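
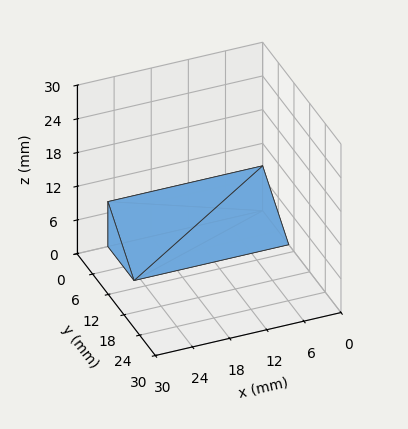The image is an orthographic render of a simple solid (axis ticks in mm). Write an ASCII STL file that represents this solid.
Reading the render: the shape is a wedge (ramp): 25 × 10 mm base, rising to 8 mm along the y=0 edge and sloping linearly to z=0 at y=10 (dimensions read to the nearest mm from the axis ticks). For the STL, each face is triangulated and given an outward normal.

solid part
  facet normal 0.0000 0.0000 -1.0000
    outer loop
      vertex 25.0 10.0 0.0
      vertex 25.0 0.0 0.0
      vertex 0.0 0.0 0.0
    endloop
  endfacet
  facet normal 0.0000 0.0000 -1.0000
    outer loop
      vertex 0.0 10.0 0.0
      vertex 25.0 10.0 0.0
      vertex 0.0 0.0 0.0
    endloop
  endfacet
  facet normal 0.0000 -1.0000 0.0000
    outer loop
      vertex 0.0 0.0 0.0
      vertex 25.0 0.0 0.0
      vertex 25.0 0.0 8.0
    endloop
  endfacet
  facet normal 0.0000 -1.0000 0.0000
    outer loop
      vertex 0.0 0.0 0.0
      vertex 25.0 0.0 8.0
      vertex 0.0 0.0 8.0
    endloop
  endfacet
  facet normal 0.0000 0.6247 0.7809
    outer loop
      vertex 0.0 0.0 8.0
      vertex 25.0 0.0 8.0
      vertex 25.0 10.0 0.0
    endloop
  endfacet
  facet normal 0.0000 0.6247 0.7809
    outer loop
      vertex 0.0 0.0 8.0
      vertex 25.0 10.0 0.0
      vertex 0.0 10.0 0.0
    endloop
  endfacet
  facet normal -1.0000 0.0000 0.0000
    outer loop
      vertex 0.0 0.0 8.0
      vertex 0.0 10.0 0.0
      vertex 0.0 0.0 0.0
    endloop
  endfacet
  facet normal 1.0000 0.0000 0.0000
    outer loop
      vertex 25.0 0.0 0.0
      vertex 25.0 10.0 0.0
      vertex 25.0 0.0 8.0
    endloop
  endfacet
endsolid part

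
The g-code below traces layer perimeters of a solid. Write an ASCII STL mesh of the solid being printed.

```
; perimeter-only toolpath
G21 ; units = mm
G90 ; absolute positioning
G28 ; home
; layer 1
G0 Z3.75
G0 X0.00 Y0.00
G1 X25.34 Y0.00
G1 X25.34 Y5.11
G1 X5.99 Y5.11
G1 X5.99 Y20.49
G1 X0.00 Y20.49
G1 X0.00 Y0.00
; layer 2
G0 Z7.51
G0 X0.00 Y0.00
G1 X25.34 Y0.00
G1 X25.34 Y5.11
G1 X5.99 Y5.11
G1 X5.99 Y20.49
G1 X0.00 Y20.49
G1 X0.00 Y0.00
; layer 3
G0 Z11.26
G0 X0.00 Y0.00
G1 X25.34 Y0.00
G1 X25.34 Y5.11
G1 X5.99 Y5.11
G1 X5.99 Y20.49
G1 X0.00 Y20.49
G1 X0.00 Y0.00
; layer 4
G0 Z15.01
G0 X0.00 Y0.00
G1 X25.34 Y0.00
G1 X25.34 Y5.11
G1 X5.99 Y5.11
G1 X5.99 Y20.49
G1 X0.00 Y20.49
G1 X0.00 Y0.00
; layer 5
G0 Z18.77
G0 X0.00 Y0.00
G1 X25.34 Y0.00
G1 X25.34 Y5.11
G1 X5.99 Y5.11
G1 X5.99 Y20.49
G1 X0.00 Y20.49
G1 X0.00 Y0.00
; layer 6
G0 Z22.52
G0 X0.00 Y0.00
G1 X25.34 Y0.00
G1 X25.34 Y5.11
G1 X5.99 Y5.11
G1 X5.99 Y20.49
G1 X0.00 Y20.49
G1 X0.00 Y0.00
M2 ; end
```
solid part
  facet normal 0.0000 0.0000 -1.0000
    outer loop
      vertex 25.34 5.11 0.00
      vertex 25.34 0.00 0.00
      vertex 0.00 0.00 0.00
    endloop
  endfacet
  facet normal 0.0000 0.0000 -1.0000
    outer loop
      vertex 5.99 5.11 0.00
      vertex 25.34 5.11 0.00
      vertex 0.00 0.00 0.00
    endloop
  endfacet
  facet normal 0.0000 0.0000 -1.0000
    outer loop
      vertex 5.99 20.49 0.00
      vertex 5.99 5.11 0.00
      vertex 0.00 0.00 0.00
    endloop
  endfacet
  facet normal 0.0000 0.0000 -1.0000
    outer loop
      vertex 0.00 20.49 0.00
      vertex 5.99 20.49 0.00
      vertex 0.00 0.00 0.00
    endloop
  endfacet
  facet normal 0.0000 0.0000 1.0000
    outer loop
      vertex 0.00 0.00 22.52
      vertex 25.34 0.00 22.52
      vertex 25.34 5.11 22.52
    endloop
  endfacet
  facet normal 0.0000 0.0000 1.0000
    outer loop
      vertex 0.00 0.00 22.52
      vertex 25.34 5.11 22.52
      vertex 5.99 5.11 22.52
    endloop
  endfacet
  facet normal 0.0000 0.0000 1.0000
    outer loop
      vertex 0.00 0.00 22.52
      vertex 5.99 5.11 22.52
      vertex 5.99 20.49 22.52
    endloop
  endfacet
  facet normal 0.0000 0.0000 1.0000
    outer loop
      vertex 0.00 0.00 22.52
      vertex 5.99 20.49 22.52
      vertex 0.00 20.49 22.52
    endloop
  endfacet
  facet normal 0.0000 -1.0000 0.0000
    outer loop
      vertex 0.00 0.00 0.00
      vertex 25.34 0.00 0.00
      vertex 25.34 0.00 22.52
    endloop
  endfacet
  facet normal 0.0000 -1.0000 0.0000
    outer loop
      vertex 0.00 0.00 0.00
      vertex 25.34 0.00 22.52
      vertex 0.00 0.00 22.52
    endloop
  endfacet
  facet normal 1.0000 0.0000 0.0000
    outer loop
      vertex 25.34 0.00 0.00
      vertex 25.34 5.11 0.00
      vertex 25.34 5.11 22.52
    endloop
  endfacet
  facet normal 1.0000 0.0000 0.0000
    outer loop
      vertex 25.34 0.00 0.00
      vertex 25.34 5.11 22.52
      vertex 25.34 0.00 22.52
    endloop
  endfacet
  facet normal 0.0000 1.0000 0.0000
    outer loop
      vertex 25.34 5.11 0.00
      vertex 5.99 5.11 0.00
      vertex 5.99 5.11 22.52
    endloop
  endfacet
  facet normal 0.0000 1.0000 0.0000
    outer loop
      vertex 25.34 5.11 0.00
      vertex 5.99 5.11 22.52
      vertex 25.34 5.11 22.52
    endloop
  endfacet
  facet normal 1.0000 0.0000 0.0000
    outer loop
      vertex 5.99 5.11 0.00
      vertex 5.99 20.49 0.00
      vertex 5.99 20.49 22.52
    endloop
  endfacet
  facet normal 1.0000 0.0000 0.0000
    outer loop
      vertex 5.99 5.11 0.00
      vertex 5.99 20.49 22.52
      vertex 5.99 5.11 22.52
    endloop
  endfacet
  facet normal 0.0000 1.0000 0.0000
    outer loop
      vertex 5.99 20.49 0.00
      vertex 0.00 20.49 0.00
      vertex 0.00 20.49 22.52
    endloop
  endfacet
  facet normal 0.0000 1.0000 0.0000
    outer loop
      vertex 5.99 20.49 0.00
      vertex 0.00 20.49 22.52
      vertex 5.99 20.49 22.52
    endloop
  endfacet
  facet normal -1.0000 0.0000 0.0000
    outer loop
      vertex 0.00 20.49 0.00
      vertex 0.00 0.00 0.00
      vertex 0.00 0.00 22.52
    endloop
  endfacet
  facet normal -1.0000 0.0000 0.0000
    outer loop
      vertex 0.00 20.49 0.00
      vertex 0.00 0.00 22.52
      vertex 0.00 20.49 22.52
    endloop
  endfacet
endsolid part

The G0 Z moves step by Δz≈3.75 mm. Every layer's G1 loop is the same polygon, so the solid is a straight extrusion of it from z=0 to z≈22.5. Closing with flat bottom and top caps and triangulating gives 20 facets — an L-shaped prism: outer 25.3 × 20.5 mm, arm thicknesses ≈ 5.11 mm (horizontal) and 5.99 mm (vertical), extruded 22.5 mm in z.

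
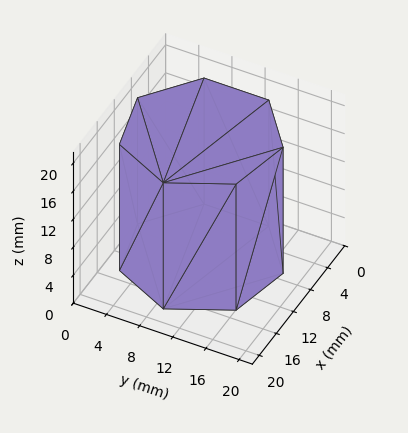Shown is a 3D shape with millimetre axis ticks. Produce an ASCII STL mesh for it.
Reading the render: the shape is a regular 7-sided prism (a cylinder approximated with 7 flat sides), circumscribed radius ≈ 9 mm, height ≈ 18 mm (dimensions read to the nearest mm from the axis ticks). For the STL, each face is triangulated and given an outward normal.

solid part
  facet normal 0.0000 0.0000 -1.0000
    outer loop
      vertex 6.997 17.774 0.000
      vertex 14.611 16.036 0.000
      vertex 18.000 9.000 0.000
    endloop
  endfacet
  facet normal 0.0000 0.0000 -1.0000
    outer loop
      vertex 0.891 12.905 0.000
      vertex 6.997 17.774 0.000
      vertex 18.000 9.000 0.000
    endloop
  endfacet
  facet normal 0.0000 0.0000 -1.0000
    outer loop
      vertex 0.891 5.095 0.000
      vertex 0.891 12.905 0.000
      vertex 18.000 9.000 0.000
    endloop
  endfacet
  facet normal 0.0000 0.0000 -1.0000
    outer loop
      vertex 6.997 0.226 0.000
      vertex 0.891 5.095 0.000
      vertex 18.000 9.000 0.000
    endloop
  endfacet
  facet normal 0.0000 0.0000 -1.0000
    outer loop
      vertex 14.611 1.964 0.000
      vertex 6.997 0.226 0.000
      vertex 18.000 9.000 0.000
    endloop
  endfacet
  facet normal 0.0000 0.0000 1.0000
    outer loop
      vertex 18.000 9.000 18.000
      vertex 14.611 16.036 18.000
      vertex 6.997 17.774 18.000
    endloop
  endfacet
  facet normal 0.0000 0.0000 1.0000
    outer loop
      vertex 18.000 9.000 18.000
      vertex 6.997 17.774 18.000
      vertex 0.891 12.905 18.000
    endloop
  endfacet
  facet normal 0.0000 0.0000 1.0000
    outer loop
      vertex 18.000 9.000 18.000
      vertex 0.891 12.905 18.000
      vertex 0.891 5.095 18.000
    endloop
  endfacet
  facet normal 0.0000 0.0000 1.0000
    outer loop
      vertex 18.000 9.000 18.000
      vertex 0.891 5.095 18.000
      vertex 6.997 0.226 18.000
    endloop
  endfacet
  facet normal 0.0000 0.0000 1.0000
    outer loop
      vertex 18.000 9.000 18.000
      vertex 6.997 0.226 18.000
      vertex 14.611 1.964 18.000
    endloop
  endfacet
  facet normal 0.9009 0.4340 0.0000
    outer loop
      vertex 18.000 9.000 0.000
      vertex 14.611 16.036 0.000
      vertex 14.611 16.036 18.000
    endloop
  endfacet
  facet normal 0.9009 0.4340 0.0000
    outer loop
      vertex 18.000 9.000 0.000
      vertex 14.611 16.036 18.000
      vertex 18.000 9.000 18.000
    endloop
  endfacet
  facet normal 0.2225 0.9749 0.0000
    outer loop
      vertex 14.611 16.036 0.000
      vertex 6.997 17.774 0.000
      vertex 6.997 17.774 18.000
    endloop
  endfacet
  facet normal 0.2225 0.9749 0.0000
    outer loop
      vertex 14.611 16.036 0.000
      vertex 6.997 17.774 18.000
      vertex 14.611 16.036 18.000
    endloop
  endfacet
  facet normal -0.6235 0.7819 0.0000
    outer loop
      vertex 6.997 17.774 0.000
      vertex 0.891 12.905 0.000
      vertex 0.891 12.905 18.000
    endloop
  endfacet
  facet normal -0.6235 0.7819 0.0000
    outer loop
      vertex 6.997 17.774 0.000
      vertex 0.891 12.905 18.000
      vertex 6.997 17.774 18.000
    endloop
  endfacet
  facet normal -1.0000 0.0000 0.0000
    outer loop
      vertex 0.891 12.905 0.000
      vertex 0.891 5.095 0.000
      vertex 0.891 5.095 18.000
    endloop
  endfacet
  facet normal -1.0000 0.0000 0.0000
    outer loop
      vertex 0.891 12.905 0.000
      vertex 0.891 5.095 18.000
      vertex 0.891 12.905 18.000
    endloop
  endfacet
  facet normal -0.6235 -0.7819 0.0000
    outer loop
      vertex 0.891 5.095 0.000
      vertex 6.997 0.226 0.000
      vertex 6.997 0.226 18.000
    endloop
  endfacet
  facet normal -0.6235 -0.7819 0.0000
    outer loop
      vertex 0.891 5.095 0.000
      vertex 6.997 0.226 18.000
      vertex 0.891 5.095 18.000
    endloop
  endfacet
  facet normal 0.2225 -0.9749 0.0000
    outer loop
      vertex 6.997 0.226 0.000
      vertex 14.611 1.964 0.000
      vertex 14.611 1.964 18.000
    endloop
  endfacet
  facet normal 0.2225 -0.9749 0.0000
    outer loop
      vertex 6.997 0.226 0.000
      vertex 14.611 1.964 18.000
      vertex 6.997 0.226 18.000
    endloop
  endfacet
  facet normal 0.9009 -0.4340 0.0000
    outer loop
      vertex 14.611 1.964 0.000
      vertex 18.000 9.000 0.000
      vertex 18.000 9.000 18.000
    endloop
  endfacet
  facet normal 0.9009 -0.4340 0.0000
    outer loop
      vertex 14.611 1.964 0.000
      vertex 18.000 9.000 18.000
      vertex 14.611 1.964 18.000
    endloop
  endfacet
endsolid part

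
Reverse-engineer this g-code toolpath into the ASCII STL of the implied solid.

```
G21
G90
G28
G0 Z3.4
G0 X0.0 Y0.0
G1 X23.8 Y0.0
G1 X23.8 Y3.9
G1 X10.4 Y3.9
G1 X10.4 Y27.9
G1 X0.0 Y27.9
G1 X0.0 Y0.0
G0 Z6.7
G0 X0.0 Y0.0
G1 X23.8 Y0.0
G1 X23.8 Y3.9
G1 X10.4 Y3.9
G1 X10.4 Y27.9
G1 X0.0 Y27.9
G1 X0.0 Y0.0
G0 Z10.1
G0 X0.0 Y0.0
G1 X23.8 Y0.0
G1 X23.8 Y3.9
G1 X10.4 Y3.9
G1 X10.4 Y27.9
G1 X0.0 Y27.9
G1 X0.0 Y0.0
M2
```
solid part
  facet normal 0.0000 0.0000 -1.0000
    outer loop
      vertex 23.8 3.9 0.0
      vertex 23.8 0.0 0.0
      vertex 0.0 0.0 0.0
    endloop
  endfacet
  facet normal 0.0000 0.0000 -1.0000
    outer loop
      vertex 10.4 3.9 0.0
      vertex 23.8 3.9 0.0
      vertex 0.0 0.0 0.0
    endloop
  endfacet
  facet normal 0.0000 0.0000 -1.0000
    outer loop
      vertex 10.4 27.9 0.0
      vertex 10.4 3.9 0.0
      vertex 0.0 0.0 0.0
    endloop
  endfacet
  facet normal 0.0000 0.0000 -1.0000
    outer loop
      vertex 0.0 27.9 0.0
      vertex 10.4 27.9 0.0
      vertex 0.0 0.0 0.0
    endloop
  endfacet
  facet normal 0.0000 0.0000 1.0000
    outer loop
      vertex 0.0 0.0 10.1
      vertex 23.8 0.0 10.1
      vertex 23.8 3.9 10.1
    endloop
  endfacet
  facet normal 0.0000 0.0000 1.0000
    outer loop
      vertex 0.0 0.0 10.1
      vertex 23.8 3.9 10.1
      vertex 10.4 3.9 10.1
    endloop
  endfacet
  facet normal 0.0000 0.0000 1.0000
    outer loop
      vertex 0.0 0.0 10.1
      vertex 10.4 3.9 10.1
      vertex 10.4 27.9 10.1
    endloop
  endfacet
  facet normal 0.0000 0.0000 1.0000
    outer loop
      vertex 0.0 0.0 10.1
      vertex 10.4 27.9 10.1
      vertex 0.0 27.9 10.1
    endloop
  endfacet
  facet normal 0.0000 -1.0000 0.0000
    outer loop
      vertex 0.0 0.0 0.0
      vertex 23.8 0.0 0.0
      vertex 23.8 0.0 10.1
    endloop
  endfacet
  facet normal 0.0000 -1.0000 0.0000
    outer loop
      vertex 0.0 0.0 0.0
      vertex 23.8 0.0 10.1
      vertex 0.0 0.0 10.1
    endloop
  endfacet
  facet normal 1.0000 0.0000 0.0000
    outer loop
      vertex 23.8 0.0 0.0
      vertex 23.8 3.9 0.0
      vertex 23.8 3.9 10.1
    endloop
  endfacet
  facet normal 1.0000 0.0000 0.0000
    outer loop
      vertex 23.8 0.0 0.0
      vertex 23.8 3.9 10.1
      vertex 23.8 0.0 10.1
    endloop
  endfacet
  facet normal 0.0000 1.0000 0.0000
    outer loop
      vertex 23.8 3.9 0.0
      vertex 10.4 3.9 0.0
      vertex 10.4 3.9 10.1
    endloop
  endfacet
  facet normal 0.0000 1.0000 0.0000
    outer loop
      vertex 23.8 3.9 0.0
      vertex 10.4 3.9 10.1
      vertex 23.8 3.9 10.1
    endloop
  endfacet
  facet normal 1.0000 0.0000 0.0000
    outer loop
      vertex 10.4 3.9 0.0
      vertex 10.4 27.9 0.0
      vertex 10.4 27.9 10.1
    endloop
  endfacet
  facet normal 1.0000 0.0000 0.0000
    outer loop
      vertex 10.4 3.9 0.0
      vertex 10.4 27.9 10.1
      vertex 10.4 3.9 10.1
    endloop
  endfacet
  facet normal 0.0000 1.0000 0.0000
    outer loop
      vertex 10.4 27.9 0.0
      vertex 0.0 27.9 0.0
      vertex 0.0 27.9 10.1
    endloop
  endfacet
  facet normal 0.0000 1.0000 0.0000
    outer loop
      vertex 10.4 27.9 0.0
      vertex 0.0 27.9 10.1
      vertex 10.4 27.9 10.1
    endloop
  endfacet
  facet normal -1.0000 0.0000 0.0000
    outer loop
      vertex 0.0 27.9 0.0
      vertex 0.0 0.0 0.0
      vertex 0.0 0.0 10.1
    endloop
  endfacet
  facet normal -1.0000 0.0000 0.0000
    outer loop
      vertex 0.0 27.9 0.0
      vertex 0.0 0.0 10.1
      vertex 0.0 27.9 10.1
    endloop
  endfacet
endsolid part

The G0 Z moves step by Δz≈3.4 mm. Every layer's G1 loop is the same polygon, so the solid is a straight extrusion of it from z=0 to z≈10.1. Closing with flat bottom and top caps and triangulating gives 20 facets — an L-shaped prism: outer 23.8 × 27.9 mm, arm thicknesses ≈ 3.9 mm (horizontal) and 10.4 mm (vertical), extruded 10.1 mm in z.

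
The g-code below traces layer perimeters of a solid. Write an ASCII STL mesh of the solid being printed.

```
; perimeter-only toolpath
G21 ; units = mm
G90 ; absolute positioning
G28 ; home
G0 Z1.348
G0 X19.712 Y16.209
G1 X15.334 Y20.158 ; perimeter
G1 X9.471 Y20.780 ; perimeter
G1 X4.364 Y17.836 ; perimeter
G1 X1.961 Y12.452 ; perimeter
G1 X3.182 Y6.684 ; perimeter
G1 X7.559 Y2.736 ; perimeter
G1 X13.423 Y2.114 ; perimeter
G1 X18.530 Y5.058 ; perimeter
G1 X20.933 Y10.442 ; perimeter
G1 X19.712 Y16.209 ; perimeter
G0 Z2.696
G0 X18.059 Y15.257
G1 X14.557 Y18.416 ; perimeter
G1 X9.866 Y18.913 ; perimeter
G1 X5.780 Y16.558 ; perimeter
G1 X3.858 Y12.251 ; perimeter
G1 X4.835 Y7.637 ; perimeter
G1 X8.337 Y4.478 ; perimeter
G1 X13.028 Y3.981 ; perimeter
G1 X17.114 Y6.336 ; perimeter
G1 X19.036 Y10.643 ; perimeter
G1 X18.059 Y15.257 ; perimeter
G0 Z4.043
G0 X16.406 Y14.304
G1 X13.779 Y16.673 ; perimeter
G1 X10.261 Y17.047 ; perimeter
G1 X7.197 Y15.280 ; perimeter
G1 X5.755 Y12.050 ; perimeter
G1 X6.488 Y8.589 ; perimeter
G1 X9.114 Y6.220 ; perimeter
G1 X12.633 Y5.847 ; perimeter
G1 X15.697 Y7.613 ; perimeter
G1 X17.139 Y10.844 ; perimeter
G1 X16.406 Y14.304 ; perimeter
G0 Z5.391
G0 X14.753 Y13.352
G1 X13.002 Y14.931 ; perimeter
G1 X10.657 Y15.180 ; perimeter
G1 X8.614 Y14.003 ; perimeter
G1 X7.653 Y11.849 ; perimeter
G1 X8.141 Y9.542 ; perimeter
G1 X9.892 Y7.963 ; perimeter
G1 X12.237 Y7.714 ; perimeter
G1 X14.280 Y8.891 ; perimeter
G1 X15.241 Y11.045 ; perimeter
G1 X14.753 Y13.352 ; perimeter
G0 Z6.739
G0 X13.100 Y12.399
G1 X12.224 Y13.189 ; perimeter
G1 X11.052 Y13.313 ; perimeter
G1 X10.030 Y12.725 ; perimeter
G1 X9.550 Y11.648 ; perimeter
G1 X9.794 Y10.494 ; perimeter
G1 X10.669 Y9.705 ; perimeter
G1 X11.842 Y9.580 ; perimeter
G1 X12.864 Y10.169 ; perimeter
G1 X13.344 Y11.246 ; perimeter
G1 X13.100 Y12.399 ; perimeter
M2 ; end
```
solid part
  facet normal 0.0000 0.0000 -1.0000
    outer loop
      vertex 9.076 22.646 0.000
      vertex 16.112 21.900 0.000
      vertex 21.365 17.162 0.000
    endloop
  endfacet
  facet normal 0.0000 0.0000 -1.0000
    outer loop
      vertex 2.947 19.114 0.000
      vertex 9.076 22.646 0.000
      vertex 21.365 17.162 0.000
    endloop
  endfacet
  facet normal 0.0000 0.0000 -1.0000
    outer loop
      vertex 0.064 12.653 0.000
      vertex 2.947 19.114 0.000
      vertex 21.365 17.162 0.000
    endloop
  endfacet
  facet normal 0.0000 0.0000 -1.0000
    outer loop
      vertex 1.529 5.732 0.000
      vertex 0.064 12.653 0.000
      vertex 21.365 17.162 0.000
    endloop
  endfacet
  facet normal 0.0000 0.0000 -1.0000
    outer loop
      vertex 6.782 0.994 0.000
      vertex 1.529 5.732 0.000
      vertex 21.365 17.162 0.000
    endloop
  endfacet
  facet normal 0.0000 0.0000 -1.0000
    outer loop
      vertex 13.818 0.248 0.000
      vertex 6.782 0.994 0.000
      vertex 21.365 17.162 0.000
    endloop
  endfacet
  facet normal 0.0000 0.0000 -1.0000
    outer loop
      vertex 19.947 3.780 0.000
      vertex 13.818 0.248 0.000
      vertex 21.365 17.162 0.000
    endloop
  endfacet
  facet normal 0.0000 0.0000 -1.0000
    outer loop
      vertex 22.830 10.241 0.000
      vertex 19.947 3.780 0.000
      vertex 21.365 17.162 0.000
    endloop
  endfacet
  facet normal 0.3994 0.4428 0.8027
    outer loop
      vertex 21.365 17.162 0.000
      vertex 16.112 21.900 0.000
      vertex 11.447 11.447 8.087
    endloop
  endfacet
  facet normal 0.0629 0.5930 0.8028
    outer loop
      vertex 16.112 21.900 0.000
      vertex 9.076 22.646 0.000
      vertex 11.447 11.447 8.087
    endloop
  endfacet
  facet normal -0.2977 0.5167 0.8028
    outer loop
      vertex 9.076 22.646 0.000
      vertex 2.947 19.114 0.000
      vertex 11.447 11.447 8.087
    endloop
  endfacet
  facet normal -0.5446 0.2430 0.8027
    outer loop
      vertex 2.947 19.114 0.000
      vertex 0.064 12.653 0.000
      vertex 11.447 11.447 8.087
    endloop
  endfacet
  facet normal -0.5834 -0.1235 0.8027
    outer loop
      vertex 0.064 12.653 0.000
      vertex 1.529 5.732 0.000
      vertex 11.447 11.447 8.087
    endloop
  endfacet
  facet normal -0.3994 -0.4428 0.8027
    outer loop
      vertex 1.529 5.732 0.000
      vertex 6.782 0.994 0.000
      vertex 11.447 11.447 8.087
    endloop
  endfacet
  facet normal -0.0629 -0.5930 0.8028
    outer loop
      vertex 6.782 0.994 0.000
      vertex 13.818 0.248 0.000
      vertex 11.447 11.447 8.087
    endloop
  endfacet
  facet normal 0.2977 -0.5167 0.8028
    outer loop
      vertex 13.818 0.248 0.000
      vertex 19.947 3.780 0.000
      vertex 11.447 11.447 8.087
    endloop
  endfacet
  facet normal 0.5446 -0.2430 0.8027
    outer loop
      vertex 19.947 3.780 0.000
      vertex 22.830 10.241 0.000
      vertex 11.447 11.447 8.087
    endloop
  endfacet
  facet normal 0.5834 0.1235 0.8027
    outer loop
      vertex 22.830 10.241 0.000
      vertex 21.365 17.162 0.000
      vertex 11.447 11.447 8.087
    endloop
  endfacet
endsolid part

The G0 Z moves step by Δz≈1.348 mm. The G1 loops shrink linearly with z, so the solid tapers from its base footprint up to z≈8.09. Closing with a flat bottom cap and the tapered top and triangulating gives 18 facets — a regular 10-sided pyramid, base circumscribed radius ≈ 11.4 mm, apex at z ≈ 8.09 mm.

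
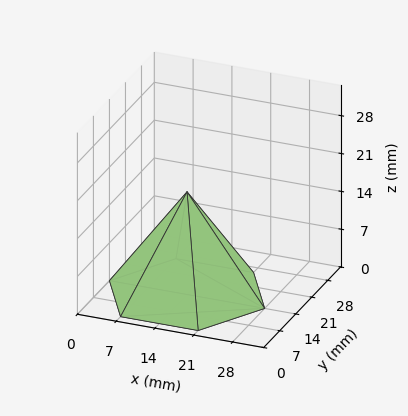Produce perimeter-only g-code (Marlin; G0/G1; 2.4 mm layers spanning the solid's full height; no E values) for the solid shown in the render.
Reading the render: the shape is a regular 6-sided pyramid, base circumscribed radius ≈ 14 mm, apex at z ≈ 19 mm (dimensions read to the nearest mm from the axis ticks). For the g-code, the solid's height is divided into equal slices at the stated Δz and each level perimeter traced with G1 moves after a G0 lift.

; perimeter-only toolpath
G21 ; units = mm
G90 ; absolute positioning
G28 ; home
; layer 1
G0 Z2.4
G0 X26.2 Y14.0
G1 X20.1 Y24.6
G1 X7.9 Y24.6
G1 X1.8 Y14.0
G1 X7.9 Y3.4
G1 X20.1 Y3.4
G1 X26.2 Y14.0
; layer 2
G0 Z4.8
G0 X24.5 Y14.0
G1 X19.2 Y23.1
G1 X8.8 Y23.1
G1 X3.5 Y14.0
G1 X8.8 Y4.9
G1 X19.2 Y4.9
G1 X24.5 Y14.0
; layer 3
G0 Z7.1
G0 X22.8 Y14.0
G1 X18.4 Y21.6
G1 X9.6 Y21.6
G1 X5.2 Y14.0
G1 X9.6 Y6.4
G1 X18.4 Y6.4
G1 X22.8 Y14.0
; layer 4
G0 Z9.5
G0 X21.0 Y14.0
G1 X17.5 Y20.1
G1 X10.5 Y20.1
G1 X7.0 Y14.0
G1 X10.5 Y8.0
G1 X17.5 Y8.0
G1 X21.0 Y14.0
; layer 5
G0 Z11.9
G0 X19.2 Y14.0
G1 X16.6 Y18.5
G1 X11.4 Y18.5
G1 X8.8 Y14.0
G1 X11.4 Y9.5
G1 X16.6 Y9.5
G1 X19.2 Y14.0
; layer 6
G0 Z14.2
G0 X17.5 Y14.0
G1 X15.8 Y17.0
G1 X12.2 Y17.0
G1 X10.5 Y14.0
G1 X12.2 Y11.0
G1 X15.8 Y11.0
G1 X17.5 Y14.0
; layer 7
G0 Z16.6
G0 X15.8 Y14.0
G1 X14.9 Y15.5
G1 X13.1 Y15.5
G1 X12.2 Y14.0
G1 X13.1 Y12.5
G1 X14.9 Y12.5
G1 X15.8 Y14.0
M2 ; end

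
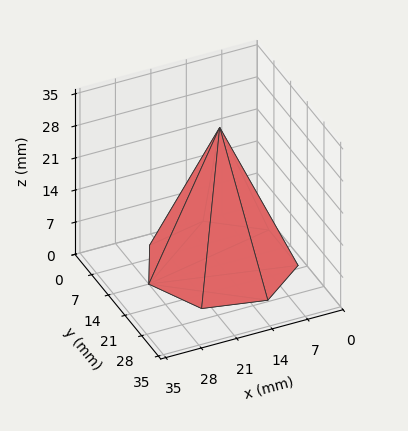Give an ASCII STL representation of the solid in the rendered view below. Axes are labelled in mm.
Reading the render: the shape is a regular 7-sided pyramid, base circumscribed radius ≈ 14 mm, apex at z ≈ 30 mm (dimensions read to the nearest mm from the axis ticks). For the STL, each face is triangulated and given an outward normal.

solid part
  facet normal 0.0000 0.0000 -1.0000
    outer loop
      vertex 10.9 27.6 0.0
      vertex 22.7 24.9 0.0
      vertex 28.0 14.0 0.0
    endloop
  endfacet
  facet normal 0.0000 0.0000 -1.0000
    outer loop
      vertex 1.4 20.1 0.0
      vertex 10.9 27.6 0.0
      vertex 28.0 14.0 0.0
    endloop
  endfacet
  facet normal 0.0000 0.0000 -1.0000
    outer loop
      vertex 1.4 7.9 0.0
      vertex 1.4 20.1 0.0
      vertex 28.0 14.0 0.0
    endloop
  endfacet
  facet normal 0.0000 0.0000 -1.0000
    outer loop
      vertex 10.9 0.4 0.0
      vertex 1.4 7.9 0.0
      vertex 28.0 14.0 0.0
    endloop
  endfacet
  facet normal 0.0000 0.0000 -1.0000
    outer loop
      vertex 22.7 3.1 0.0
      vertex 10.9 0.4 0.0
      vertex 28.0 14.0 0.0
    endloop
  endfacet
  facet normal 0.8293 0.4032 0.3870
    outer loop
      vertex 28.0 14.0 0.0
      vertex 22.7 24.9 0.0
      vertex 14.0 14.0 30.0
    endloop
  endfacet
  facet normal 0.2057 0.8991 0.3863
    outer loop
      vertex 22.7 24.9 0.0
      vertex 10.9 27.6 0.0
      vertex 14.0 14.0 30.0
    endloop
  endfacet
  facet normal -0.5713 0.7237 0.3871
    outer loop
      vertex 10.9 27.6 0.0
      vertex 1.4 20.1 0.0
      vertex 14.0 14.0 30.0
    endloop
  endfacet
  facet normal -0.9220 0.0000 0.3872
    outer loop
      vertex 1.4 20.1 0.0
      vertex 1.4 7.9 0.0
      vertex 14.0 14.0 30.0
    endloop
  endfacet
  facet normal -0.5713 -0.7237 0.3871
    outer loop
      vertex 1.4 7.9 0.0
      vertex 10.9 0.4 0.0
      vertex 14.0 14.0 30.0
    endloop
  endfacet
  facet normal 0.2057 -0.8991 0.3863
    outer loop
      vertex 10.9 0.4 0.0
      vertex 22.7 3.1 0.0
      vertex 14.0 14.0 30.0
    endloop
  endfacet
  facet normal 0.8293 -0.4032 0.3870
    outer loop
      vertex 22.7 3.1 0.0
      vertex 28.0 14.0 0.0
      vertex 14.0 14.0 30.0
    endloop
  endfacet
endsolid part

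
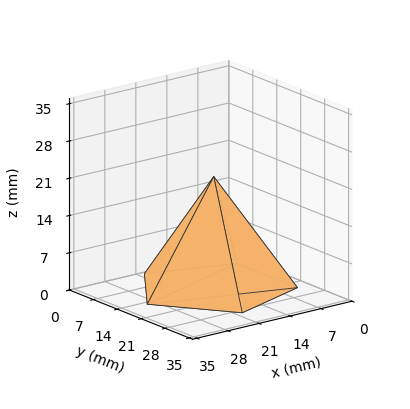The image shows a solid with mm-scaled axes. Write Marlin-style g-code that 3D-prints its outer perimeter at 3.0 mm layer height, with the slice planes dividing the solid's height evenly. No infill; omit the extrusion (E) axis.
Reading the render: the shape is a regular 5-sided pyramid, base circumscribed radius ≈ 15 mm, apex at z ≈ 21 mm (dimensions read to the nearest mm from the axis ticks). For the g-code, the solid's height is divided into equal slices at the stated Δz and each level perimeter traced with G1 moves after a G0 lift.

; perimeter-only toolpath
G21 ; units = mm
G90 ; absolute positioning
G28 ; home
; layer 1
G0 Z3.0
G0 X27.9 Y15.0
G1 X18.9 Y27.3
G1 X4.6 Y22.5
G1 X4.6 Y7.5
G1 X18.9 Y2.7
G1 X27.9 Y15.0
; layer 2
G0 Z6.0
G0 X25.7 Y15.0
G1 X18.3 Y25.2
G1 X6.4 Y21.3
G1 X6.4 Y8.7
G1 X18.3 Y4.8
G1 X25.7 Y15.0
; layer 3
G0 Z9.0
G0 X23.6 Y15.0
G1 X17.6 Y23.2
G1 X8.1 Y20.0
G1 X8.1 Y10.0
G1 X17.6 Y6.8
G1 X23.6 Y15.0
; layer 4
G0 Z12.0
G0 X21.4 Y15.0
G1 X17.0 Y21.1
G1 X9.8 Y18.8
G1 X9.8 Y11.2
G1 X17.0 Y8.9
G1 X21.4 Y15.0
; layer 5
G0 Z15.0
G0 X19.3 Y15.0
G1 X16.3 Y19.1
G1 X11.5 Y17.5
G1 X11.5 Y12.5
G1 X16.3 Y10.9
G1 X19.3 Y15.0
; layer 6
G0 Z18.0
G0 X17.1 Y15.0
G1 X15.7 Y17.0
G1 X13.3 Y16.3
G1 X13.3 Y13.7
G1 X15.7 Y13.0
G1 X17.1 Y15.0
M2 ; end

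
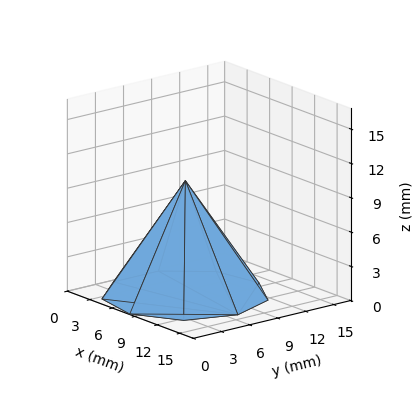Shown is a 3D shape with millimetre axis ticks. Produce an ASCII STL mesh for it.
Reading the render: the shape is a regular 9-sided pyramid, base circumscribed radius ≈ 7 mm, apex at z ≈ 10 mm (dimensions read to the nearest mm from the axis ticks). For the STL, each face is triangulated and given an outward normal.

solid part
  facet normal 0.0000 0.0000 -1.0000
    outer loop
      vertex 8.2 13.9 0.0
      vertex 12.4 11.5 0.0
      vertex 14.0 7.0 0.0
    endloop
  endfacet
  facet normal 0.0000 0.0000 -1.0000
    outer loop
      vertex 3.5 13.1 0.0
      vertex 8.2 13.9 0.0
      vertex 14.0 7.0 0.0
    endloop
  endfacet
  facet normal 0.0000 0.0000 -1.0000
    outer loop
      vertex 0.4 9.4 0.0
      vertex 3.5 13.1 0.0
      vertex 14.0 7.0 0.0
    endloop
  endfacet
  facet normal 0.0000 0.0000 -1.0000
    outer loop
      vertex 0.4 4.6 0.0
      vertex 0.4 9.4 0.0
      vertex 14.0 7.0 0.0
    endloop
  endfacet
  facet normal 0.0000 0.0000 -1.0000
    outer loop
      vertex 3.5 0.9 0.0
      vertex 0.4 4.6 0.0
      vertex 14.0 7.0 0.0
    endloop
  endfacet
  facet normal 0.0000 0.0000 -1.0000
    outer loop
      vertex 8.2 0.1 0.0
      vertex 3.5 0.9 0.0
      vertex 14.0 7.0 0.0
    endloop
  endfacet
  facet normal 0.0000 0.0000 -1.0000
    outer loop
      vertex 12.4 2.5 0.0
      vertex 8.2 0.1 0.0
      vertex 14.0 7.0 0.0
    endloop
  endfacet
  facet normal 0.7865 0.2797 0.5506
    outer loop
      vertex 14.0 7.0 0.0
      vertex 12.4 11.5 0.0
      vertex 7.0 7.0 10.0
    endloop
  endfacet
  facet normal 0.4143 0.7251 0.5500
    outer loop
      vertex 12.4 11.5 0.0
      vertex 8.2 13.9 0.0
      vertex 7.0 7.0 10.0
    endloop
  endfacet
  facet normal -0.1400 0.8227 0.5509
    outer loop
      vertex 8.2 13.9 0.0
      vertex 3.5 13.1 0.0
      vertex 7.0 7.0 10.0
    endloop
  endfacet
  facet normal -0.6397 0.5360 0.5509
    outer loop
      vertex 3.5 13.1 0.0
      vertex 0.4 9.4 0.0
      vertex 7.0 7.0 10.0
    endloop
  endfacet
  facet normal -0.8346 0.0000 0.5508
    outer loop
      vertex 0.4 9.4 0.0
      vertex 0.4 4.6 0.0
      vertex 7.0 7.0 10.0
    endloop
  endfacet
  facet normal -0.6397 -0.5360 0.5509
    outer loop
      vertex 0.4 4.6 0.0
      vertex 3.5 0.9 0.0
      vertex 7.0 7.0 10.0
    endloop
  endfacet
  facet normal -0.1400 -0.8227 0.5509
    outer loop
      vertex 3.5 0.9 0.0
      vertex 8.2 0.1 0.0
      vertex 7.0 7.0 10.0
    endloop
  endfacet
  facet normal 0.4143 -0.7251 0.5500
    outer loop
      vertex 8.2 0.1 0.0
      vertex 12.4 2.5 0.0
      vertex 7.0 7.0 10.0
    endloop
  endfacet
  facet normal 0.7865 -0.2797 0.5506
    outer loop
      vertex 12.4 2.5 0.0
      vertex 14.0 7.0 0.0
      vertex 7.0 7.0 10.0
    endloop
  endfacet
endsolid part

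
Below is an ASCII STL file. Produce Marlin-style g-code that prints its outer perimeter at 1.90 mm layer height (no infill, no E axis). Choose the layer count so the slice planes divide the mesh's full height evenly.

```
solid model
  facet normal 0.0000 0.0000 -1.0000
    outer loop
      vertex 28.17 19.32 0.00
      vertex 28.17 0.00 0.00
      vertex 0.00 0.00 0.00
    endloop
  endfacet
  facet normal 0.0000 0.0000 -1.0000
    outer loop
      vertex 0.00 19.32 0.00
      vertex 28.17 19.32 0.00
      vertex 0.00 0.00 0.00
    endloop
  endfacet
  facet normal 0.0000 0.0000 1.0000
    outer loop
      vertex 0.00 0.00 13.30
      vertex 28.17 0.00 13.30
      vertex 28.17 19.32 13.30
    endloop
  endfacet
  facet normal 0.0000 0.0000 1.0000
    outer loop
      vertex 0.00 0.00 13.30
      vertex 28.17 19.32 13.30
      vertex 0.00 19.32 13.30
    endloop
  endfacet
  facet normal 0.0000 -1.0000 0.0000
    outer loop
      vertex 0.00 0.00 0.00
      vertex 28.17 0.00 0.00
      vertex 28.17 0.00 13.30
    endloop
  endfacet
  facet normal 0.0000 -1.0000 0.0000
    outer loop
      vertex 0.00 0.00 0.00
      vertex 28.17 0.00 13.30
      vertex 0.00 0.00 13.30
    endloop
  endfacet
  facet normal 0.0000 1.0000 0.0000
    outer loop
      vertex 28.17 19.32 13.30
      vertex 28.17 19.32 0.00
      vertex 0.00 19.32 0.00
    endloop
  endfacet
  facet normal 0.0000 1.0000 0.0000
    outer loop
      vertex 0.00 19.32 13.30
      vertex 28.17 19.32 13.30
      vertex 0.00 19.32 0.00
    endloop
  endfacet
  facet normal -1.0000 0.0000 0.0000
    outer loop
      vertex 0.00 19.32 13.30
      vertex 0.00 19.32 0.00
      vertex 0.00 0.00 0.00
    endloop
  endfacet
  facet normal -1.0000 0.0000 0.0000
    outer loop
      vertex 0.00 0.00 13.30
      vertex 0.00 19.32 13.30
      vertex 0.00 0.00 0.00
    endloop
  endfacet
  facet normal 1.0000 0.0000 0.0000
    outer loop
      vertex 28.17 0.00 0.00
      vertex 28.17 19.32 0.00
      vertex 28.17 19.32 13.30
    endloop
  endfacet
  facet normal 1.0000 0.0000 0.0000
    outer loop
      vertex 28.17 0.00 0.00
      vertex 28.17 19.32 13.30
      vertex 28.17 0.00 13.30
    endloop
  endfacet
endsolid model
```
; perimeter-only toolpath
G21 ; units = mm
G90 ; absolute positioning
G28 ; home
; layer 1
G0 Z1.90
G0 X0.00 Y0.00
G1 X28.17 Y0.00
G1 X28.17 Y19.32
G1 X0.00 Y19.32
G1 X0.00 Y0.00
; layer 2
G0 Z3.80
G0 X0.00 Y0.00
G1 X28.17 Y0.00
G1 X28.17 Y19.32
G1 X0.00 Y19.32
G1 X0.00 Y0.00
; layer 3
G0 Z5.70
G0 X0.00 Y0.00
G1 X28.17 Y0.00
G1 X28.17 Y19.32
G1 X0.00 Y19.32
G1 X0.00 Y0.00
; layer 4
G0 Z7.60
G0 X0.00 Y0.00
G1 X28.17 Y0.00
G1 X28.17 Y19.32
G1 X0.00 Y19.32
G1 X0.00 Y0.00
; layer 5
G0 Z9.50
G0 X0.00 Y0.00
G1 X28.17 Y0.00
G1 X28.17 Y19.32
G1 X0.00 Y19.32
G1 X0.00 Y0.00
; layer 6
G0 Z11.40
G0 X0.00 Y0.00
G1 X28.17 Y0.00
G1 X28.17 Y19.32
G1 X0.00 Y19.32
G1 X0.00 Y0.00
; layer 7
G0 Z13.30
G0 X0.00 Y0.00
G1 X28.17 Y0.00
G1 X28.17 Y19.32
G1 X0.00 Y19.32
G1 X0.00 Y0.00
M2 ; end

The solid is a rectangular box, roughly 28.2 × 19.3 mm footprint and 13.3 mm tall. Slicing at Δz = 1.90 mm — 7 equal slices spanning the solid's height, so layer i sits at z = i·h/7 — gives 7 non-empty perimeters. Each is a 4-segment closed polygon; G0 lifts to the layer z and rapids to the start vertex, then G1 traces the edges.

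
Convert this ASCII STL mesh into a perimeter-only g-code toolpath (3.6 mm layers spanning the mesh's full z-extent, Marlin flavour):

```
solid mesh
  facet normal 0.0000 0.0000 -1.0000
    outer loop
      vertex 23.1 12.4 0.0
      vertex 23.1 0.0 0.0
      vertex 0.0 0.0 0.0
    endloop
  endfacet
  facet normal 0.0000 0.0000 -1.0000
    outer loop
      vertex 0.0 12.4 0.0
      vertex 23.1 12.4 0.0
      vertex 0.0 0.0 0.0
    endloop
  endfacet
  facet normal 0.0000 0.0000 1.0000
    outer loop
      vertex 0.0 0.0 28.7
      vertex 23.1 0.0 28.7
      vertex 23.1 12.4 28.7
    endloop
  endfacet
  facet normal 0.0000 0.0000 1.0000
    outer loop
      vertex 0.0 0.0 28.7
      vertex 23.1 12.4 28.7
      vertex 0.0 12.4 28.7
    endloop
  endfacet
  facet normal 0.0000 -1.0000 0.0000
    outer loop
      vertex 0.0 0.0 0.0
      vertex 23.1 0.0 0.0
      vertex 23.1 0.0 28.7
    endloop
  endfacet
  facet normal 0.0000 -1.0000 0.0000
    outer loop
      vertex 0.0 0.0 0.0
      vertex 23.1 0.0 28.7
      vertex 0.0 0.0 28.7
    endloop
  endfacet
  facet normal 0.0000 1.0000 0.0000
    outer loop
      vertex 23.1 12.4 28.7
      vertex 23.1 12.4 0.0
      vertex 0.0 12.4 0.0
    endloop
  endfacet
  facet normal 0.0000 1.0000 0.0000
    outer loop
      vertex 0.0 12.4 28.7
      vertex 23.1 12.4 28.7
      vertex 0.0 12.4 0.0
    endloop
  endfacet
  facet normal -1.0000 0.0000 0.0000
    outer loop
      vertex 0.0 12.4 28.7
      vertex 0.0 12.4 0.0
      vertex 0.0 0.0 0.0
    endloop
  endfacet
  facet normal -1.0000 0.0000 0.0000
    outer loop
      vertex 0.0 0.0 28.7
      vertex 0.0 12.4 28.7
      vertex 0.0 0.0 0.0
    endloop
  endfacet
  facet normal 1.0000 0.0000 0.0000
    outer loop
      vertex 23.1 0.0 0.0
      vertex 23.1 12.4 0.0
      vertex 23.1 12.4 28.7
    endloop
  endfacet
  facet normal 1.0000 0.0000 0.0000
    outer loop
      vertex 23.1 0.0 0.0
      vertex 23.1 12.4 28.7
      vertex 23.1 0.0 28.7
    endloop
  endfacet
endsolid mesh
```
; perimeter-only toolpath
G21 ; units = mm
G90 ; absolute positioning
G28 ; home
; layer 1
G0 Z3.6
G0 X0.0 Y0.0
G1 X23.1 Y0.0
G1 X23.1 Y12.4
G1 X0.0 Y12.4
G1 X0.0 Y0.0
; layer 2
G0 Z7.2
G0 X0.0 Y0.0
G1 X23.1 Y0.0
G1 X23.1 Y12.4
G1 X0.0 Y12.4
G1 X0.0 Y0.0
; layer 3
G0 Z10.8
G0 X0.0 Y0.0
G1 X23.1 Y0.0
G1 X23.1 Y12.4
G1 X0.0 Y12.4
G1 X0.0 Y0.0
; layer 4
G0 Z14.3
G0 X0.0 Y0.0
G1 X23.1 Y0.0
G1 X23.1 Y12.4
G1 X0.0 Y12.4
G1 X0.0 Y0.0
; layer 5
G0 Z17.9
G0 X0.0 Y0.0
G1 X23.1 Y0.0
G1 X23.1 Y12.4
G1 X0.0 Y12.4
G1 X0.0 Y0.0
; layer 6
G0 Z21.5
G0 X0.0 Y0.0
G1 X23.1 Y0.0
G1 X23.1 Y12.4
G1 X0.0 Y12.4
G1 X0.0 Y0.0
; layer 7
G0 Z25.1
G0 X0.0 Y0.0
G1 X23.1 Y0.0
G1 X23.1 Y12.4
G1 X0.0 Y12.4
G1 X0.0 Y0.0
; layer 8
G0 Z28.7
G0 X0.0 Y0.0
G1 X23.1 Y0.0
G1 X23.1 Y12.4
G1 X0.0 Y12.4
G1 X0.0 Y0.0
M2 ; end

The solid is a rectangular box, roughly 23.1 × 12.4 mm footprint and 28.7 mm tall. Slicing at Δz = 3.6 mm — 8 equal slices spanning the solid's height, so layer i sits at z = i·h/8 — gives 8 non-empty perimeters. Each is a 4-segment closed polygon; G0 lifts to the layer z and rapids to the start vertex, then G1 traces the edges.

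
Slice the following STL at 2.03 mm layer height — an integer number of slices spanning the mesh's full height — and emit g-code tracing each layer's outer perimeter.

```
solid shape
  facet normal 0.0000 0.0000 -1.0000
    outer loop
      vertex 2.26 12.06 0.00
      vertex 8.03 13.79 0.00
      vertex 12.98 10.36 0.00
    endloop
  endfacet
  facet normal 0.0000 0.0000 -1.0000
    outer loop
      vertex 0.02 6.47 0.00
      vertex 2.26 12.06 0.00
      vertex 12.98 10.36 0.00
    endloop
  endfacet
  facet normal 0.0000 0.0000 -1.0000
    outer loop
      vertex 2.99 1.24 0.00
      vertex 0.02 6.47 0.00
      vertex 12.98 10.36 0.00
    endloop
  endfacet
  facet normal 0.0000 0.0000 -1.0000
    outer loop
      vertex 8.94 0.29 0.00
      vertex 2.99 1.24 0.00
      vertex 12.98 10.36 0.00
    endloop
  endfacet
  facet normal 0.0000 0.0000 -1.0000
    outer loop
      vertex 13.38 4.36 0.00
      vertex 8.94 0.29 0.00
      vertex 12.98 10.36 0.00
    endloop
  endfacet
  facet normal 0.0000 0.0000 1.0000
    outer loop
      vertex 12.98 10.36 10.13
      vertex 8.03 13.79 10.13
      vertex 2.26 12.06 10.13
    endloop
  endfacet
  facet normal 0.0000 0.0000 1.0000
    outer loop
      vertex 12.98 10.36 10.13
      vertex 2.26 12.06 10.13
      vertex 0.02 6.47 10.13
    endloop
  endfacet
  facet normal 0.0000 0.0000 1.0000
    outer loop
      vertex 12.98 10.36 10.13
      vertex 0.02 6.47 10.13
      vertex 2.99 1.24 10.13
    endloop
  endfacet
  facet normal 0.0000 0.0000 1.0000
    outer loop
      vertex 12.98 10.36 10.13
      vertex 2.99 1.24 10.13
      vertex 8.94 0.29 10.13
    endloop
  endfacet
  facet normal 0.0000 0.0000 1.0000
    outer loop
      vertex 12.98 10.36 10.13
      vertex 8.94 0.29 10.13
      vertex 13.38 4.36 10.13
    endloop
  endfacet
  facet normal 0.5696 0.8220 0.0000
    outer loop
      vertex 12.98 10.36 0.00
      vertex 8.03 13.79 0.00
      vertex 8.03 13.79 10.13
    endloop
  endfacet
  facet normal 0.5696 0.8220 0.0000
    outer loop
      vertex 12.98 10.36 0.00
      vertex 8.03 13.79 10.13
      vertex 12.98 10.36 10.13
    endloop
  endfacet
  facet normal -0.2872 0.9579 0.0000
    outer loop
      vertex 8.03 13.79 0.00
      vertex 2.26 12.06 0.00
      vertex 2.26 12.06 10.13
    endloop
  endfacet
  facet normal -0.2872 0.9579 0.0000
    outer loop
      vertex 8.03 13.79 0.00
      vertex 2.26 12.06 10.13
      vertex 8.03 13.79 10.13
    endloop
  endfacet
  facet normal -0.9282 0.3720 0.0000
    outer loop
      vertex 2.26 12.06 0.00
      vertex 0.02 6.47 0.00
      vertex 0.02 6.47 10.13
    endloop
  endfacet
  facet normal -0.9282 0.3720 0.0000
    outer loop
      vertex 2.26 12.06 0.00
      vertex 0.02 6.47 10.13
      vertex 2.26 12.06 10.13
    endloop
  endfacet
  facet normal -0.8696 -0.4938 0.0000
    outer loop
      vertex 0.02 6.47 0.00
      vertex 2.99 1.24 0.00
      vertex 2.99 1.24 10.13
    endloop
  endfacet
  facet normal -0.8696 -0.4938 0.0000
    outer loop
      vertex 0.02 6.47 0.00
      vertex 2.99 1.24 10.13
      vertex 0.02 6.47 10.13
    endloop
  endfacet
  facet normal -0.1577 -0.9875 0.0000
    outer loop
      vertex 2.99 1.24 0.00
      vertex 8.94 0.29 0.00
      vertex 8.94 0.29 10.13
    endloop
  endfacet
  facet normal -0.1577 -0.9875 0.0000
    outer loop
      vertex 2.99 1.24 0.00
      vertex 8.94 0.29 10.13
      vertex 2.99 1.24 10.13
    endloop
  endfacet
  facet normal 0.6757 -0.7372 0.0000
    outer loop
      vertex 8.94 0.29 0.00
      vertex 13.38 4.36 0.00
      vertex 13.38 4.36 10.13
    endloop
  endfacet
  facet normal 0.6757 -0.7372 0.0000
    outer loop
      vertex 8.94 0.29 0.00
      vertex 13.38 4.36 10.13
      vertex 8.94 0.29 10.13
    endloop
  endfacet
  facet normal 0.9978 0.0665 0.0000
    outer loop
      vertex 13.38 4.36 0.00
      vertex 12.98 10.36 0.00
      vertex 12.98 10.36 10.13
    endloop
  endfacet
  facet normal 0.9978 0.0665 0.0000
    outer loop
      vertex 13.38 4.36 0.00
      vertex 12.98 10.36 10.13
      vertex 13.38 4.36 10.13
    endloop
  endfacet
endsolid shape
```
; perimeter-only toolpath
G21 ; units = mm
G90 ; absolute positioning
G28 ; home
; layer 1
G0 Z2.03
G0 X12.98 Y10.36
G1 X8.03 Y13.79
G1 X2.26 Y12.06
G1 X0.02 Y6.47
G1 X2.99 Y1.24
G1 X8.94 Y0.29
G1 X13.38 Y4.36
G1 X12.98 Y10.36
; layer 2
G0 Z4.05
G0 X12.98 Y10.36
G1 X8.03 Y13.79
G1 X2.26 Y12.06
G1 X0.02 Y6.47
G1 X2.99 Y1.24
G1 X8.94 Y0.29
G1 X13.38 Y4.36
G1 X12.98 Y10.36
; layer 3
G0 Z6.08
G0 X12.98 Y10.36
G1 X8.03 Y13.79
G1 X2.26 Y12.06
G1 X0.02 Y6.47
G1 X2.99 Y1.24
G1 X8.94 Y0.29
G1 X13.38 Y4.36
G1 X12.98 Y10.36
; layer 4
G0 Z8.10
G0 X12.98 Y10.36
G1 X8.03 Y13.79
G1 X2.26 Y12.06
G1 X0.02 Y6.47
G1 X2.99 Y1.24
G1 X8.94 Y0.29
G1 X13.38 Y4.36
G1 X12.98 Y10.36
; layer 5
G0 Z10.13
G0 X12.98 Y10.36
G1 X8.03 Y13.79
G1 X2.26 Y12.06
G1 X0.02 Y6.47
G1 X2.99 Y1.24
G1 X8.94 Y0.29
G1 X13.38 Y4.36
G1 X12.98 Y10.36
M2 ; end

The solid is a regular 7-sided prism (a cylinder approximated with 7 flat sides), circumscribed radius ≈ 6.94 mm, height ≈ 10.1 mm. Slicing at Δz = 2.03 mm — 5 equal slices spanning the solid's height, so layer i sits at z = i·h/5 — gives 5 non-empty perimeters. Each is a 7-segment closed polygon; G0 lifts to the layer z and rapids to the start vertex, then G1 traces the edges.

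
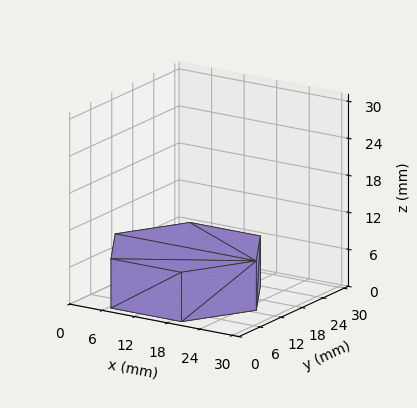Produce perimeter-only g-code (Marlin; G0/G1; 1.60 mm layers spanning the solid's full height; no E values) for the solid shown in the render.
Reading the render: the shape is a regular 6-sided prism (a cylinder approximated with 6 flat sides), circumscribed radius ≈ 13 mm, height ≈ 8 mm (dimensions read to the nearest mm from the axis ticks). For the g-code, the solid's height is divided into equal slices at the stated Δz and each level perimeter traced with G1 moves after a G0 lift.

; perimeter-only toolpath
G21 ; units = mm
G90 ; absolute positioning
G28 ; home
; layer 1
G0 Z1.60
G0 X26.00 Y13.00
G1 X19.50 Y24.26
G1 X6.50 Y24.26
G1 X0.00 Y13.00
G1 X6.50 Y1.74
G1 X19.50 Y1.74
G1 X26.00 Y13.00
; layer 2
G0 Z3.20
G0 X26.00 Y13.00
G1 X19.50 Y24.26
G1 X6.50 Y24.26
G1 X0.00 Y13.00
G1 X6.50 Y1.74
G1 X19.50 Y1.74
G1 X26.00 Y13.00
; layer 3
G0 Z4.80
G0 X26.00 Y13.00
G1 X19.50 Y24.26
G1 X6.50 Y24.26
G1 X0.00 Y13.00
G1 X6.50 Y1.74
G1 X19.50 Y1.74
G1 X26.00 Y13.00
; layer 4
G0 Z6.40
G0 X26.00 Y13.00
G1 X19.50 Y24.26
G1 X6.50 Y24.26
G1 X0.00 Y13.00
G1 X6.50 Y1.74
G1 X19.50 Y1.74
G1 X26.00 Y13.00
; layer 5
G0 Z8.00
G0 X26.00 Y13.00
G1 X19.50 Y24.26
G1 X6.50 Y24.26
G1 X0.00 Y13.00
G1 X6.50 Y1.74
G1 X19.50 Y1.74
G1 X26.00 Y13.00
M2 ; end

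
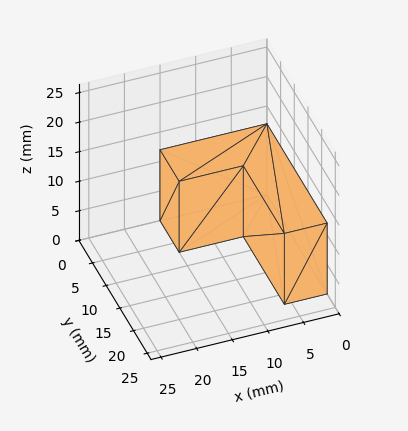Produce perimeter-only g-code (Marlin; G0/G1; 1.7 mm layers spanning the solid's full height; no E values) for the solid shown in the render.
Reading the render: the shape is an L-shaped prism: outer 15 × 22 mm, arm thicknesses ≈ 7 mm (horizontal) and 6 mm (vertical), extruded 12 mm in z (dimensions read to the nearest mm from the axis ticks). For the g-code, the solid's height is divided into equal slices at the stated Δz and each level perimeter traced with G1 moves after a G0 lift.

; perimeter-only toolpath
G21 ; units = mm
G90 ; absolute positioning
G28 ; home
; layer 1
G0 Z1.7
G0 X0.0 Y0.0
G1 X15.0 Y0.0
G1 X15.0 Y7.0
G1 X6.0 Y7.0
G1 X6.0 Y22.0
G1 X0.0 Y22.0
G1 X0.0 Y0.0
; layer 2
G0 Z3.4
G0 X0.0 Y0.0
G1 X15.0 Y0.0
G1 X15.0 Y7.0
G1 X6.0 Y7.0
G1 X6.0 Y22.0
G1 X0.0 Y22.0
G1 X0.0 Y0.0
; layer 3
G0 Z5.1
G0 X0.0 Y0.0
G1 X15.0 Y0.0
G1 X15.0 Y7.0
G1 X6.0 Y7.0
G1 X6.0 Y22.0
G1 X0.0 Y22.0
G1 X0.0 Y0.0
; layer 4
G0 Z6.9
G0 X0.0 Y0.0
G1 X15.0 Y0.0
G1 X15.0 Y7.0
G1 X6.0 Y7.0
G1 X6.0 Y22.0
G1 X0.0 Y22.0
G1 X0.0 Y0.0
; layer 5
G0 Z8.6
G0 X0.0 Y0.0
G1 X15.0 Y0.0
G1 X15.0 Y7.0
G1 X6.0 Y7.0
G1 X6.0 Y22.0
G1 X0.0 Y22.0
G1 X0.0 Y0.0
; layer 6
G0 Z10.3
G0 X0.0 Y0.0
G1 X15.0 Y0.0
G1 X15.0 Y7.0
G1 X6.0 Y7.0
G1 X6.0 Y22.0
G1 X0.0 Y22.0
G1 X0.0 Y0.0
; layer 7
G0 Z12.0
G0 X0.0 Y0.0
G1 X15.0 Y0.0
G1 X15.0 Y7.0
G1 X6.0 Y7.0
G1 X6.0 Y22.0
G1 X0.0 Y22.0
G1 X0.0 Y0.0
M2 ; end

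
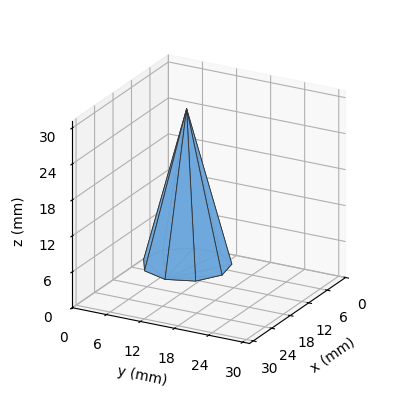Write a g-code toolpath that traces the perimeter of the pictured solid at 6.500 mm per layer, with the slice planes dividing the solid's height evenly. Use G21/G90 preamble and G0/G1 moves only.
Reading the render: the shape is a regular 9-sided pyramid, base circumscribed radius ≈ 7 mm, apex at z ≈ 26 mm (dimensions read to the nearest mm from the axis ticks). For the g-code, the solid's height is divided into equal slices at the stated Δz and each level perimeter traced with G1 moves after a G0 lift.

; perimeter-only toolpath
G21 ; units = mm
G90 ; absolute positioning
G28 ; home
; layer 1
G0 Z6.500
G0 X12.250 Y7.000
G1 X11.021 Y10.375
G1 X7.912 Y12.171
G1 X4.375 Y11.546
G1 X2.067 Y8.796
G1 X2.067 Y5.204
G1 X4.375 Y2.454
G1 X7.912 Y1.829
G1 X11.021 Y3.625
G1 X12.250 Y7.000
; layer 2
G0 Z13.000
G0 X10.500 Y7.000
G1 X9.681 Y9.250
G1 X7.608 Y10.447
G1 X5.250 Y10.031
G1 X3.711 Y8.197
G1 X3.711 Y5.803
G1 X5.250 Y3.969
G1 X7.608 Y3.553
G1 X9.681 Y4.750
G1 X10.500 Y7.000
; layer 3
G0 Z19.500
G0 X8.750 Y7.000
G1 X8.341 Y8.125
G1 X7.304 Y8.723
G1 X6.125 Y8.515
G1 X5.356 Y7.598
G1 X5.356 Y6.402
G1 X6.125 Y5.484
G1 X7.304 Y5.277
G1 X8.341 Y5.875
G1 X8.750 Y7.000
M2 ; end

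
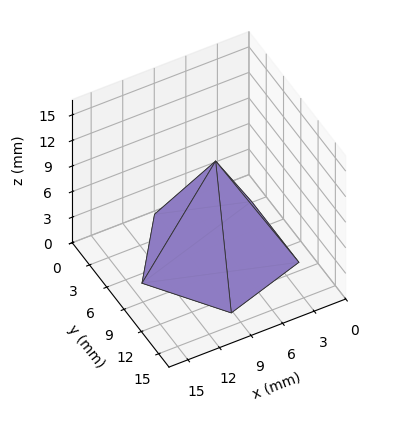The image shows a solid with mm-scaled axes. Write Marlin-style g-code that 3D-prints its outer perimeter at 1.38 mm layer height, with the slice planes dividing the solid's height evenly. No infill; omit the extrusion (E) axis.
Reading the render: the shape is a regular 5-sided pyramid, base circumscribed radius ≈ 7 mm, apex at z ≈ 11 mm (dimensions read to the nearest mm from the axis ticks). For the g-code, the solid's height is divided into equal slices at the stated Δz and each level perimeter traced with G1 moves after a G0 lift.

; perimeter-only toolpath
G21 ; units = mm
G90 ; absolute positioning
G28 ; home
; layer 1
G0 Z1.38
G0 X13.12 Y7.00
G1 X8.89 Y12.83
G1 X2.05 Y10.60
G1 X2.05 Y3.40
G1 X8.89 Y1.17
G1 X13.12 Y7.00
; layer 2
G0 Z2.75
G0 X12.25 Y7.00
G1 X8.62 Y12.00
G1 X2.75 Y10.08
G1 X2.75 Y3.92
G1 X8.62 Y2.00
G1 X12.25 Y7.00
; layer 3
G0 Z4.12
G0 X11.38 Y7.00
G1 X8.35 Y11.16
G1 X3.46 Y9.57
G1 X3.46 Y4.43
G1 X8.35 Y2.84
G1 X11.38 Y7.00
; layer 4
G0 Z5.50
G0 X10.50 Y7.00
G1 X8.08 Y10.33
G1 X4.17 Y9.05
G1 X4.17 Y4.95
G1 X8.08 Y3.67
G1 X10.50 Y7.00
; layer 5
G0 Z6.88
G0 X9.62 Y7.00
G1 X7.81 Y9.50
G1 X4.88 Y8.54
G1 X4.88 Y5.46
G1 X7.81 Y4.50
G1 X9.62 Y7.00
; layer 6
G0 Z8.25
G0 X8.75 Y7.00
G1 X7.54 Y8.66
G1 X5.58 Y8.03
G1 X5.58 Y5.97
G1 X7.54 Y5.33
G1 X8.75 Y7.00
; layer 7
G0 Z9.62
G0 X7.88 Y7.00
G1 X7.27 Y7.83
G1 X6.29 Y7.51
G1 X6.29 Y6.49
G1 X7.27 Y6.17
G1 X7.88 Y7.00
M2 ; end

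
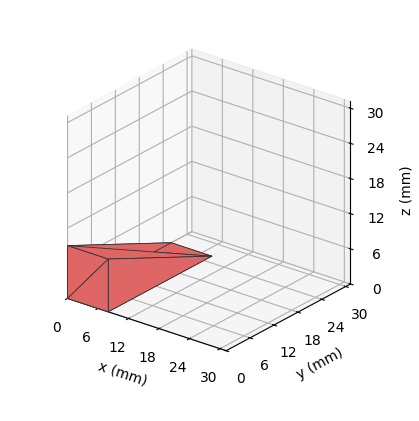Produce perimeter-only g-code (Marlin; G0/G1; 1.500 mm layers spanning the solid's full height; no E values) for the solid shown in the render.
Reading the render: the shape is a wedge (ramp): 8 × 26 mm base, rising to 9 mm along the y=0 edge and sloping linearly to z=0 at y=26 (dimensions read to the nearest mm from the axis ticks). For the g-code, the solid's height is divided into equal slices at the stated Δz and each level perimeter traced with G1 moves after a G0 lift.

; perimeter-only toolpath
G21 ; units = mm
G90 ; absolute positioning
G28 ; home
; layer 1
G0 Z1.500
G0 X0.000 Y0.000
G1 X8.000 Y0.000
G1 X8.000 Y21.667
G1 X0.000 Y21.667
G1 X0.000 Y0.000
; layer 2
G0 Z3.000
G0 X0.000 Y0.000
G1 X8.000 Y0.000
G1 X8.000 Y17.333
G1 X0.000 Y17.333
G1 X0.000 Y0.000
; layer 3
G0 Z4.500
G0 X0.000 Y0.000
G1 X8.000 Y0.000
G1 X8.000 Y13.000
G1 X0.000 Y13.000
G1 X0.000 Y0.000
; layer 4
G0 Z6.000
G0 X0.000 Y0.000
G1 X8.000 Y0.000
G1 X8.000 Y8.667
G1 X0.000 Y8.667
G1 X0.000 Y0.000
; layer 5
G0 Z7.500
G0 X0.000 Y0.000
G1 X8.000 Y0.000
G1 X8.000 Y4.333
G1 X0.000 Y4.333
G1 X0.000 Y0.000
M2 ; end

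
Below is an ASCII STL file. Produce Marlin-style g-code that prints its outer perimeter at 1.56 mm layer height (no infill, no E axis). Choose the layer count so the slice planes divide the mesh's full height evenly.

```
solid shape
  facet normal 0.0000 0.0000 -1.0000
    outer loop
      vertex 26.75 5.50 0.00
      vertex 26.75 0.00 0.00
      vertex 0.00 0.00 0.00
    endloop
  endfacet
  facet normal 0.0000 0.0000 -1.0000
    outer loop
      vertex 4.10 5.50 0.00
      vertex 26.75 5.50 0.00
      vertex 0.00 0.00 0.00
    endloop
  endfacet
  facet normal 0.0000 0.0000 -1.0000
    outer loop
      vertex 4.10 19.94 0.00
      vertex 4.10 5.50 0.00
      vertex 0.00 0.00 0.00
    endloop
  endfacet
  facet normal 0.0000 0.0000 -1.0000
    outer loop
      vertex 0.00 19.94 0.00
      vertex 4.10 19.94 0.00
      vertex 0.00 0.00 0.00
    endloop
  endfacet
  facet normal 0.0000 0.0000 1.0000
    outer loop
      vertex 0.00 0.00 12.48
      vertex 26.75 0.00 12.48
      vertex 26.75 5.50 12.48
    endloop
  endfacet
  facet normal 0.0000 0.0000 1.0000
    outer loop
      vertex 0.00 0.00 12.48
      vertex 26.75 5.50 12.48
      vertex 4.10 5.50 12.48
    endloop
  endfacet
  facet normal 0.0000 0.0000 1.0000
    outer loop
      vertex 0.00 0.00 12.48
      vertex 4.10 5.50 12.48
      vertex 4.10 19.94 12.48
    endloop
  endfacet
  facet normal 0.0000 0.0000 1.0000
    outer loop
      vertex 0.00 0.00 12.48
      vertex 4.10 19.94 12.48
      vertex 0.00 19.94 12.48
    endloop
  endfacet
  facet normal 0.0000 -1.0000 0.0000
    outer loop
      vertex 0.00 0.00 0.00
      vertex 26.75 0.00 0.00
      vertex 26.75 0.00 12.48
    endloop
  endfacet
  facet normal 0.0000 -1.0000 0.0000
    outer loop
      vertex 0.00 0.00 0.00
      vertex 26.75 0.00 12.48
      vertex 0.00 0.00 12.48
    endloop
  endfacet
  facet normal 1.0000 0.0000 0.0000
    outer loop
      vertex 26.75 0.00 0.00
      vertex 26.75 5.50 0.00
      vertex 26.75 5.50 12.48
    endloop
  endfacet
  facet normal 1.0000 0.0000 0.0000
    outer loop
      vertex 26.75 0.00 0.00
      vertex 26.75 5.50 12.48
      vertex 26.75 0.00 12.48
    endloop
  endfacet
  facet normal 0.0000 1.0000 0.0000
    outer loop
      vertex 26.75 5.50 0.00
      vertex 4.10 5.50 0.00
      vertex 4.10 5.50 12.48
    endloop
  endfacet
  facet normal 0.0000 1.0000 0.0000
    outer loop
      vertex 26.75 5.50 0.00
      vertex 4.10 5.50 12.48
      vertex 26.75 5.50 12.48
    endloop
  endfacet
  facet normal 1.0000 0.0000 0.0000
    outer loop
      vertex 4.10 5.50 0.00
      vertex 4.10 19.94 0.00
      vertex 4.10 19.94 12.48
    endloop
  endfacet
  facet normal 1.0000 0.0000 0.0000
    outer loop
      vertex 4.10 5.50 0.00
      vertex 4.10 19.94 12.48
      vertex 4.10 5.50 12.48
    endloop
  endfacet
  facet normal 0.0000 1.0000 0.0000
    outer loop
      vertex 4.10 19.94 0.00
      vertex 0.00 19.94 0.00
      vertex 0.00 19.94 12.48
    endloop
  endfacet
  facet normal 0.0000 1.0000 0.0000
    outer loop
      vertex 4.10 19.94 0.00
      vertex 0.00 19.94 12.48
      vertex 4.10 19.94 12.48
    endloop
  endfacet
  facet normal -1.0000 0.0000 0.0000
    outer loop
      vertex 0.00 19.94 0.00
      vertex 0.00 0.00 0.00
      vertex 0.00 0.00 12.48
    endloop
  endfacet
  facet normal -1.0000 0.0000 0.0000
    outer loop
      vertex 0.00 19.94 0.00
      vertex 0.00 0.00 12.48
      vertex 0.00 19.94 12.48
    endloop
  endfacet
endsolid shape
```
; perimeter-only toolpath
G21 ; units = mm
G90 ; absolute positioning
G28 ; home
; layer 1
G0 Z1.56
G0 X0.00 Y0.00
G1 X26.75 Y0.00
G1 X26.75 Y5.50
G1 X4.10 Y5.50
G1 X4.10 Y19.94
G1 X0.00 Y19.94
G1 X0.00 Y0.00
; layer 2
G0 Z3.12
G0 X0.00 Y0.00
G1 X26.75 Y0.00
G1 X26.75 Y5.50
G1 X4.10 Y5.50
G1 X4.10 Y19.94
G1 X0.00 Y19.94
G1 X0.00 Y0.00
; layer 3
G0 Z4.68
G0 X0.00 Y0.00
G1 X26.75 Y0.00
G1 X26.75 Y5.50
G1 X4.10 Y5.50
G1 X4.10 Y19.94
G1 X0.00 Y19.94
G1 X0.00 Y0.00
; layer 4
G0 Z6.24
G0 X0.00 Y0.00
G1 X26.75 Y0.00
G1 X26.75 Y5.50
G1 X4.10 Y5.50
G1 X4.10 Y19.94
G1 X0.00 Y19.94
G1 X0.00 Y0.00
; layer 5
G0 Z7.80
G0 X0.00 Y0.00
G1 X26.75 Y0.00
G1 X26.75 Y5.50
G1 X4.10 Y5.50
G1 X4.10 Y19.94
G1 X0.00 Y19.94
G1 X0.00 Y0.00
; layer 6
G0 Z9.36
G0 X0.00 Y0.00
G1 X26.75 Y0.00
G1 X26.75 Y5.50
G1 X4.10 Y5.50
G1 X4.10 Y19.94
G1 X0.00 Y19.94
G1 X0.00 Y0.00
; layer 7
G0 Z10.92
G0 X0.00 Y0.00
G1 X26.75 Y0.00
G1 X26.75 Y5.50
G1 X4.10 Y5.50
G1 X4.10 Y19.94
G1 X0.00 Y19.94
G1 X0.00 Y0.00
; layer 8
G0 Z12.48
G0 X0.00 Y0.00
G1 X26.75 Y0.00
G1 X26.75 Y5.50
G1 X4.10 Y5.50
G1 X4.10 Y19.94
G1 X0.00 Y19.94
G1 X0.00 Y0.00
M2 ; end

The solid is an L-shaped prism: outer 26.8 × 19.9 mm, arm thicknesses ≈ 5.5 mm (horizontal) and 4.1 mm (vertical), extruded 12.5 mm in z. Slicing at Δz = 1.56 mm — 8 equal slices spanning the solid's height, so layer i sits at z = i·h/8 — gives 8 non-empty perimeters. Each is a 6-segment closed polygon; G0 lifts to the layer z and rapids to the start vertex, then G1 traces the edges.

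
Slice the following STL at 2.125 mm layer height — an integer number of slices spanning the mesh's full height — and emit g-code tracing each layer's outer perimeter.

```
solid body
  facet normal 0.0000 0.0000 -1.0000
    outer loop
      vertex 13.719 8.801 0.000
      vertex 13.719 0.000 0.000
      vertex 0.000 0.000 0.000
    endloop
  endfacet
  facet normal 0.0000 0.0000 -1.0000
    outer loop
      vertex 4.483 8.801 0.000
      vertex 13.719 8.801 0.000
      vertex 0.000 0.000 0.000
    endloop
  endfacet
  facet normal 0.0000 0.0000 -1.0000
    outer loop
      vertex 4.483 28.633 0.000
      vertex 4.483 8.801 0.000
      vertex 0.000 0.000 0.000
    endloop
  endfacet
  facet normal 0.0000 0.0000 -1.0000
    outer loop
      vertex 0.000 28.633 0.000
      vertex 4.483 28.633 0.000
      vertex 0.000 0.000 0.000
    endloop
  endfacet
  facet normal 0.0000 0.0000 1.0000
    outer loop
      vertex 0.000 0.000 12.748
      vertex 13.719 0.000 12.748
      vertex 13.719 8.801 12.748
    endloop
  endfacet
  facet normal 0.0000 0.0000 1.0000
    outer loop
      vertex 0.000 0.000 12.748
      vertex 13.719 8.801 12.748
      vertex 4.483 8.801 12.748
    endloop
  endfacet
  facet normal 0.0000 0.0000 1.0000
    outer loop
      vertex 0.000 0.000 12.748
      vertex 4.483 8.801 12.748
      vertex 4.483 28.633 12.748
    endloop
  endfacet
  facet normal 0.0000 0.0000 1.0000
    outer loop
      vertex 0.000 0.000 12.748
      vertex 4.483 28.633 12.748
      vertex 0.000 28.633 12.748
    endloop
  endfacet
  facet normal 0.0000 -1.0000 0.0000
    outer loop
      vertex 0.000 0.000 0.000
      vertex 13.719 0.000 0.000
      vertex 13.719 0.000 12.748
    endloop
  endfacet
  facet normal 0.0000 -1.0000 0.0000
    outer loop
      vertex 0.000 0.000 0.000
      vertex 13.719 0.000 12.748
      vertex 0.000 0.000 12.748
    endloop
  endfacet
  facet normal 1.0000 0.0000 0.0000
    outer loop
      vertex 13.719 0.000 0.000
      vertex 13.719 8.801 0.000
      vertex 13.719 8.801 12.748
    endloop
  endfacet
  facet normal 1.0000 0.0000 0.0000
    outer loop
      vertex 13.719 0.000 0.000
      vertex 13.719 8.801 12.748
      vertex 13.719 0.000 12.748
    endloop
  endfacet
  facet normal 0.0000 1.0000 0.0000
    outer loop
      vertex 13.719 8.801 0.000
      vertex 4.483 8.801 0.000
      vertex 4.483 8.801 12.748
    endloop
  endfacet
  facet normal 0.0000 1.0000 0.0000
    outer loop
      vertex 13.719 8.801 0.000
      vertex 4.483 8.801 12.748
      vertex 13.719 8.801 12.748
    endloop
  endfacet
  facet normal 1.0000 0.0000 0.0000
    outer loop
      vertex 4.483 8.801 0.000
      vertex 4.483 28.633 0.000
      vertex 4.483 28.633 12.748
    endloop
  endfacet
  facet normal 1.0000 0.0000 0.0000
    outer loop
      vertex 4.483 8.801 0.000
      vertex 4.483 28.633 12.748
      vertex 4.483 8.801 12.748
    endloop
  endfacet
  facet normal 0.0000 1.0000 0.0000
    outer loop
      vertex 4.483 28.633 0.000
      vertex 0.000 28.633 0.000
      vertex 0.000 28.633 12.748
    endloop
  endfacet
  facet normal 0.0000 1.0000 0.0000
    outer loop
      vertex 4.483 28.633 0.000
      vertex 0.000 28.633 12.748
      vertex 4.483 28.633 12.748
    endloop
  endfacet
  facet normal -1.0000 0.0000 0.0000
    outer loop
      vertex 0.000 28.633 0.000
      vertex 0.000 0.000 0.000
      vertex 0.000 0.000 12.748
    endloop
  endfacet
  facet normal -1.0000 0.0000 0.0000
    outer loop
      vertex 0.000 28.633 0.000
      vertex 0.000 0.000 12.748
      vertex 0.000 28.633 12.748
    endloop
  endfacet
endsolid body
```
; perimeter-only toolpath
G21 ; units = mm
G90 ; absolute positioning
G28 ; home
; layer 1
G0 Z2.125
G0 X0.000 Y0.000
G1 X13.719 Y0.000
G1 X13.719 Y8.801
G1 X4.483 Y8.801
G1 X4.483 Y28.633
G1 X0.000 Y28.633
G1 X0.000 Y0.000
; layer 2
G0 Z4.249
G0 X0.000 Y0.000
G1 X13.719 Y0.000
G1 X13.719 Y8.801
G1 X4.483 Y8.801
G1 X4.483 Y28.633
G1 X0.000 Y28.633
G1 X0.000 Y0.000
; layer 3
G0 Z6.374
G0 X0.000 Y0.000
G1 X13.719 Y0.000
G1 X13.719 Y8.801
G1 X4.483 Y8.801
G1 X4.483 Y28.633
G1 X0.000 Y28.633
G1 X0.000 Y0.000
; layer 4
G0 Z8.499
G0 X0.000 Y0.000
G1 X13.719 Y0.000
G1 X13.719 Y8.801
G1 X4.483 Y8.801
G1 X4.483 Y28.633
G1 X0.000 Y28.633
G1 X0.000 Y0.000
; layer 5
G0 Z10.623
G0 X0.000 Y0.000
G1 X13.719 Y0.000
G1 X13.719 Y8.801
G1 X4.483 Y8.801
G1 X4.483 Y28.633
G1 X0.000 Y28.633
G1 X0.000 Y0.000
; layer 6
G0 Z12.748
G0 X0.000 Y0.000
G1 X13.719 Y0.000
G1 X13.719 Y8.801
G1 X4.483 Y8.801
G1 X4.483 Y28.633
G1 X0.000 Y28.633
G1 X0.000 Y0.000
M2 ; end

The solid is an L-shaped prism: outer 13.7 × 28.6 mm, arm thicknesses ≈ 8.8 mm (horizontal) and 4.48 mm (vertical), extruded 12.7 mm in z. Slicing at Δz = 2.125 mm — 6 equal slices spanning the solid's height, so layer i sits at z = i·h/6 — gives 6 non-empty perimeters. Each is a 6-segment closed polygon; G0 lifts to the layer z and rapids to the start vertex, then G1 traces the edges.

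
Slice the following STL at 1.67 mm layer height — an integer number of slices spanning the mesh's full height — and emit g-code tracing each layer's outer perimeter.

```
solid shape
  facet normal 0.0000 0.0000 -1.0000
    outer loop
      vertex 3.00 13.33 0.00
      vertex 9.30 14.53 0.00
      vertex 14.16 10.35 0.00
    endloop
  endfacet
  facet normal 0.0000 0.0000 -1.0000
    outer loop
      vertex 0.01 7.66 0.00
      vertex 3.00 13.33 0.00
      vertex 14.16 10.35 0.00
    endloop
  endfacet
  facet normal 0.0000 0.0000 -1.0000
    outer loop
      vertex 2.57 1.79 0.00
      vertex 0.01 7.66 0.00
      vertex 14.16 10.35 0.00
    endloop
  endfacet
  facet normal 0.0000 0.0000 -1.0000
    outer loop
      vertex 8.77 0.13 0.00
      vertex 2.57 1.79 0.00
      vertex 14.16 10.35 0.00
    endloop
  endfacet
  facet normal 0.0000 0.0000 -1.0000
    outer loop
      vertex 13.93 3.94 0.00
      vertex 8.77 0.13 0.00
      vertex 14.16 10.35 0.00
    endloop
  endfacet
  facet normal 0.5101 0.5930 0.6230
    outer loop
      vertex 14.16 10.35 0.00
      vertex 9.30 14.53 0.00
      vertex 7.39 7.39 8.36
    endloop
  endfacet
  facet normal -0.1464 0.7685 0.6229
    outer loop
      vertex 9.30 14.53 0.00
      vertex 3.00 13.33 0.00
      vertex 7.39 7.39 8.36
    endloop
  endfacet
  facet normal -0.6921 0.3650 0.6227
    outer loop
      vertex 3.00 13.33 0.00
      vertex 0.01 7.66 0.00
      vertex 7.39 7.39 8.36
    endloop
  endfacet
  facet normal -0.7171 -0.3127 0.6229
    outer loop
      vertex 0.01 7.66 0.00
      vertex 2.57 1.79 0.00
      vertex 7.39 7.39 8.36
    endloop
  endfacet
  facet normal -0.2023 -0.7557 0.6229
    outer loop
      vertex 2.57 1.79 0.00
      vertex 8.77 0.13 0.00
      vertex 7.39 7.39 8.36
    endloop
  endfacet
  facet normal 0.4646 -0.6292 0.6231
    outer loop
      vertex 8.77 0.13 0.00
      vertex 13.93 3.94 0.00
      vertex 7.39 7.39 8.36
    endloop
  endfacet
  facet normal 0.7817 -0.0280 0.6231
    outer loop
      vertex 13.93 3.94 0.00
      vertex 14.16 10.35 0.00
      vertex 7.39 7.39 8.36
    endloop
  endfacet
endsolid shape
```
; perimeter-only toolpath
G21 ; units = mm
G90 ; absolute positioning
G28 ; home
; layer 1
G0 Z1.67
G0 X12.81 Y9.76
G1 X8.92 Y13.10
G1 X3.88 Y12.14
G1 X1.49 Y7.61
G1 X3.53 Y2.91
G1 X8.49 Y1.58
G1 X12.62 Y4.63
G1 X12.81 Y9.76
; layer 2
G0 Z3.34
G0 X11.45 Y9.17
G1 X8.54 Y11.67
G1 X4.76 Y10.95
G1 X2.96 Y7.55
G1 X4.50 Y4.03
G1 X8.22 Y3.03
G1 X11.31 Y5.32
G1 X11.45 Y9.17
; layer 3
G0 Z5.02
G0 X10.10 Y8.57
G1 X8.15 Y10.25
G1 X5.63 Y9.77
G1 X4.44 Y7.50
G1 X5.46 Y5.15
G1 X7.94 Y4.49
G1 X10.01 Y6.01
G1 X10.10 Y8.57
; layer 4
G0 Z6.69
G0 X8.74 Y7.98
G1 X7.77 Y8.82
G1 X6.51 Y8.58
G1 X5.91 Y7.44
G1 X6.43 Y6.27
G1 X7.67 Y5.94
G1 X8.70 Y6.70
G1 X8.74 Y7.98
M2 ; end

The solid is a regular 7-sided pyramid, base circumscribed radius ≈ 7.39 mm, apex at z ≈ 8.36 mm. Slicing at Δz = 1.67 mm — 5 equal slices spanning the solid's height, so layer i sits at z = i·h/5 — gives 4 non-empty perimeters. Each is a 7-segment closed polygon; G0 lifts to the layer z and rapids to the start vertex, then G1 traces the edges. The cross-section shrinks linearly with z (the slice at the apex is degenerate and omitted).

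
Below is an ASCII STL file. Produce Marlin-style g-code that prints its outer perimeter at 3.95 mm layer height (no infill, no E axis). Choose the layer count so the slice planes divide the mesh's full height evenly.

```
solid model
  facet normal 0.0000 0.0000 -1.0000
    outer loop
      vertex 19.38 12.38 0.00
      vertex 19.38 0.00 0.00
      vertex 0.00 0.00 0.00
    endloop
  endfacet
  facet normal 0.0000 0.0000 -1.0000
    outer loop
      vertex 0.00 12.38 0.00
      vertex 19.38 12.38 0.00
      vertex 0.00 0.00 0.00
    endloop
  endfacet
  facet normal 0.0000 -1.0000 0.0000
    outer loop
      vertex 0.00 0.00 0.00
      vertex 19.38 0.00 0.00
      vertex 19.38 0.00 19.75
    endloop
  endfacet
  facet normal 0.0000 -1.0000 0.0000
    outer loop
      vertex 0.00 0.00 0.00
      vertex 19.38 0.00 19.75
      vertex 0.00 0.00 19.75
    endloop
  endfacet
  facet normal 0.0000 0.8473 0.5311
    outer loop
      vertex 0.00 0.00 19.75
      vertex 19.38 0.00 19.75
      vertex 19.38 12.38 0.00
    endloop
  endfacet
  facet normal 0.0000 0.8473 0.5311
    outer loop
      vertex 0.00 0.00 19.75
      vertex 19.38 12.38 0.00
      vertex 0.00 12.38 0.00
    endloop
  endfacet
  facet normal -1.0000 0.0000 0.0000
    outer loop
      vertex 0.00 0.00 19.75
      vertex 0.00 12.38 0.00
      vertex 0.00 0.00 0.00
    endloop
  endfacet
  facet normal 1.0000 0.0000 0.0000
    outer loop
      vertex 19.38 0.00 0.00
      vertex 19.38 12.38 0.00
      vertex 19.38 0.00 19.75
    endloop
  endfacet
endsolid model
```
; perimeter-only toolpath
G21 ; units = mm
G90 ; absolute positioning
G28 ; home
; layer 1
G0 Z3.95
G0 X0.00 Y0.00
G1 X19.38 Y0.00
G1 X19.38 Y9.90
G1 X0.00 Y9.90
G1 X0.00 Y0.00
; layer 2
G0 Z7.90
G0 X0.00 Y0.00
G1 X19.38 Y0.00
G1 X19.38 Y7.43
G1 X0.00 Y7.43
G1 X0.00 Y0.00
; layer 3
G0 Z11.85
G0 X0.00 Y0.00
G1 X19.38 Y0.00
G1 X19.38 Y4.95
G1 X0.00 Y4.95
G1 X0.00 Y0.00
; layer 4
G0 Z15.80
G0 X0.00 Y0.00
G1 X19.38 Y0.00
G1 X19.38 Y2.48
G1 X0.00 Y2.48
G1 X0.00 Y0.00
M2 ; end

The solid is a wedge (ramp): 19.4 × 12.4 mm base, rising to 19.8 mm along the y=0 edge and sloping linearly to z=0 at y=12.4. Slicing at Δz = 3.95 mm — 5 equal slices spanning the solid's height, so layer i sits at z = i·h/5 — gives 4 non-empty perimeters. Each is a 4-segment closed polygon; G0 lifts to the layer z and rapids to the start vertex, then G1 traces the edges. The cross-section shrinks linearly with z (the slice at the apex is degenerate and omitted).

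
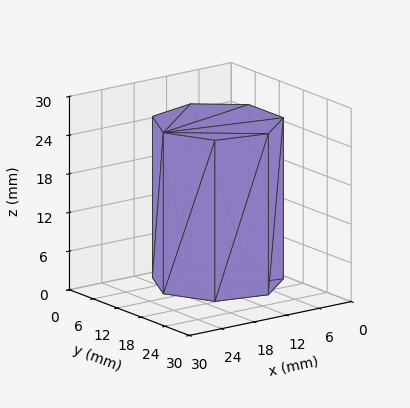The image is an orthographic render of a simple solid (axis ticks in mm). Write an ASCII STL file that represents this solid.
Reading the render: the shape is a regular 7-sided prism (a cylinder approximated with 7 flat sides), circumscribed radius ≈ 10 mm, height ≈ 25 mm (dimensions read to the nearest mm from the axis ticks). For the STL, each face is triangulated and given an outward normal.

solid part
  facet normal 0.0000 0.0000 -1.0000
    outer loop
      vertex 7.775 19.749 0.000
      vertex 16.235 17.818 0.000
      vertex 20.000 10.000 0.000
    endloop
  endfacet
  facet normal 0.0000 0.0000 -1.0000
    outer loop
      vertex 0.990 14.339 0.000
      vertex 7.775 19.749 0.000
      vertex 20.000 10.000 0.000
    endloop
  endfacet
  facet normal 0.0000 0.0000 -1.0000
    outer loop
      vertex 0.990 5.661 0.000
      vertex 0.990 14.339 0.000
      vertex 20.000 10.000 0.000
    endloop
  endfacet
  facet normal 0.0000 0.0000 -1.0000
    outer loop
      vertex 7.775 0.251 0.000
      vertex 0.990 5.661 0.000
      vertex 20.000 10.000 0.000
    endloop
  endfacet
  facet normal 0.0000 0.0000 -1.0000
    outer loop
      vertex 16.235 2.182 0.000
      vertex 7.775 0.251 0.000
      vertex 20.000 10.000 0.000
    endloop
  endfacet
  facet normal 0.0000 0.0000 1.0000
    outer loop
      vertex 20.000 10.000 25.000
      vertex 16.235 17.818 25.000
      vertex 7.775 19.749 25.000
    endloop
  endfacet
  facet normal 0.0000 0.0000 1.0000
    outer loop
      vertex 20.000 10.000 25.000
      vertex 7.775 19.749 25.000
      vertex 0.990 14.339 25.000
    endloop
  endfacet
  facet normal 0.0000 0.0000 1.0000
    outer loop
      vertex 20.000 10.000 25.000
      vertex 0.990 14.339 25.000
      vertex 0.990 5.661 25.000
    endloop
  endfacet
  facet normal 0.0000 0.0000 1.0000
    outer loop
      vertex 20.000 10.000 25.000
      vertex 0.990 5.661 25.000
      vertex 7.775 0.251 25.000
    endloop
  endfacet
  facet normal 0.0000 0.0000 1.0000
    outer loop
      vertex 20.000 10.000 25.000
      vertex 7.775 0.251 25.000
      vertex 16.235 2.182 25.000
    endloop
  endfacet
  facet normal 0.9010 0.4339 0.0000
    outer loop
      vertex 20.000 10.000 0.000
      vertex 16.235 17.818 0.000
      vertex 16.235 17.818 25.000
    endloop
  endfacet
  facet normal 0.9010 0.4339 0.0000
    outer loop
      vertex 20.000 10.000 0.000
      vertex 16.235 17.818 25.000
      vertex 20.000 10.000 25.000
    endloop
  endfacet
  facet normal 0.2225 0.9749 0.0000
    outer loop
      vertex 16.235 17.818 0.000
      vertex 7.775 19.749 0.000
      vertex 7.775 19.749 25.000
    endloop
  endfacet
  facet normal 0.2225 0.9749 0.0000
    outer loop
      vertex 16.235 17.818 0.000
      vertex 7.775 19.749 25.000
      vertex 16.235 17.818 25.000
    endloop
  endfacet
  facet normal -0.6234 0.7819 0.0000
    outer loop
      vertex 7.775 19.749 0.000
      vertex 0.990 14.339 0.000
      vertex 0.990 14.339 25.000
    endloop
  endfacet
  facet normal -0.6234 0.7819 0.0000
    outer loop
      vertex 7.775 19.749 0.000
      vertex 0.990 14.339 25.000
      vertex 7.775 19.749 25.000
    endloop
  endfacet
  facet normal -1.0000 0.0000 0.0000
    outer loop
      vertex 0.990 14.339 0.000
      vertex 0.990 5.661 0.000
      vertex 0.990 5.661 25.000
    endloop
  endfacet
  facet normal -1.0000 0.0000 0.0000
    outer loop
      vertex 0.990 14.339 0.000
      vertex 0.990 5.661 25.000
      vertex 0.990 14.339 25.000
    endloop
  endfacet
  facet normal -0.6234 -0.7819 0.0000
    outer loop
      vertex 0.990 5.661 0.000
      vertex 7.775 0.251 0.000
      vertex 7.775 0.251 25.000
    endloop
  endfacet
  facet normal -0.6234 -0.7819 0.0000
    outer loop
      vertex 0.990 5.661 0.000
      vertex 7.775 0.251 25.000
      vertex 0.990 5.661 25.000
    endloop
  endfacet
  facet normal 0.2225 -0.9749 0.0000
    outer loop
      vertex 7.775 0.251 0.000
      vertex 16.235 2.182 0.000
      vertex 16.235 2.182 25.000
    endloop
  endfacet
  facet normal 0.2225 -0.9749 0.0000
    outer loop
      vertex 7.775 0.251 0.000
      vertex 16.235 2.182 25.000
      vertex 7.775 0.251 25.000
    endloop
  endfacet
  facet normal 0.9010 -0.4339 0.0000
    outer loop
      vertex 16.235 2.182 0.000
      vertex 20.000 10.000 0.000
      vertex 20.000 10.000 25.000
    endloop
  endfacet
  facet normal 0.9010 -0.4339 0.0000
    outer loop
      vertex 16.235 2.182 0.000
      vertex 20.000 10.000 25.000
      vertex 16.235 2.182 25.000
    endloop
  endfacet
endsolid part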